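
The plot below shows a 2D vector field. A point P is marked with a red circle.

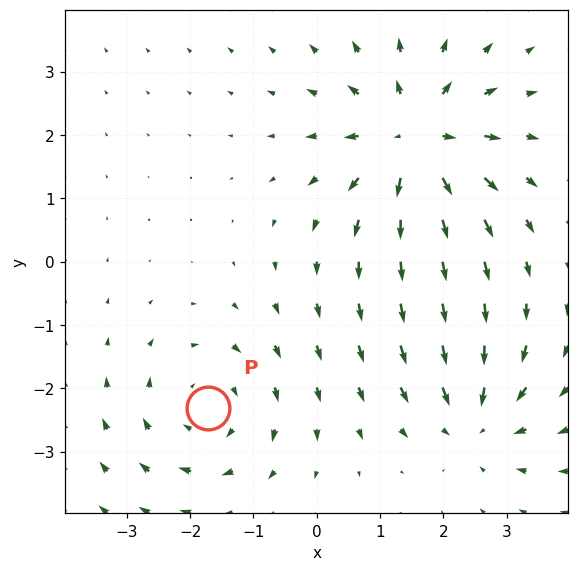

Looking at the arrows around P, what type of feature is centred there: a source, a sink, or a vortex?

At P (-1.7, -2.3) the arrows circulate clockwise. Divergence ≈0, curl about -3 — near-zero divergence with nonzero curl is a vortex.

vortex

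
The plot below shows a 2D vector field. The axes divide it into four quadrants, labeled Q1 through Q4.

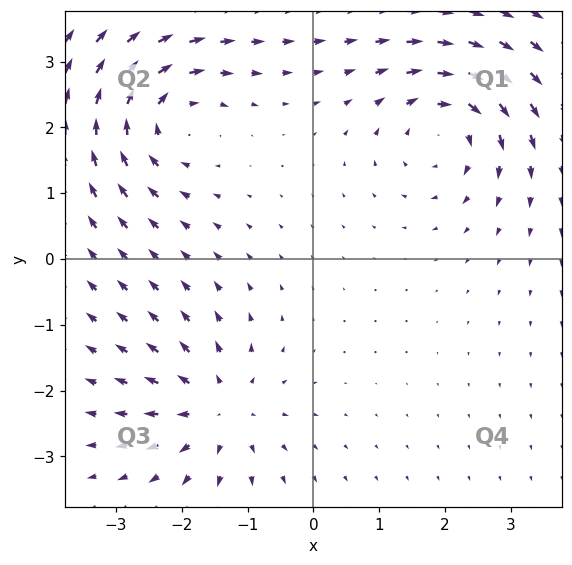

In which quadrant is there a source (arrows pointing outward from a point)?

The source sits at approximately (-1.4, -2.3), which lies in quadrant Q3. The divergence there is about +4, positive as expected for a source.

Q3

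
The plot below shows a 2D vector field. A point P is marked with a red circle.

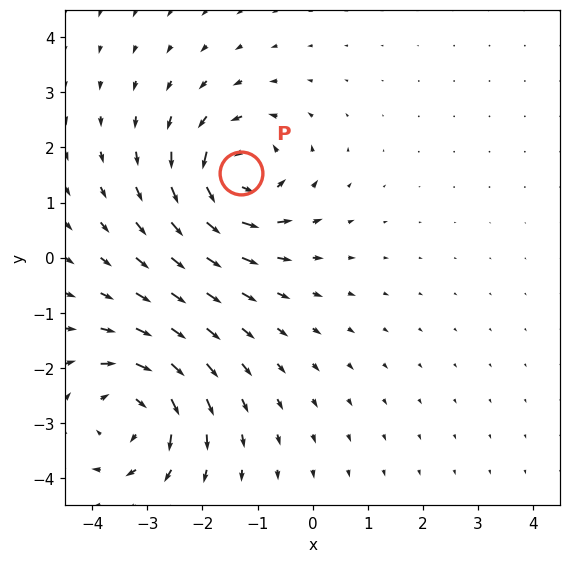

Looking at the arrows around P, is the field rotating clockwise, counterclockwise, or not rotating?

Near P at (-1.3, 1.5) the arrows circulate counterclockwise. The curl (z-component) there is about +5; positive curl means counterclockwise rotation.

counterclockwise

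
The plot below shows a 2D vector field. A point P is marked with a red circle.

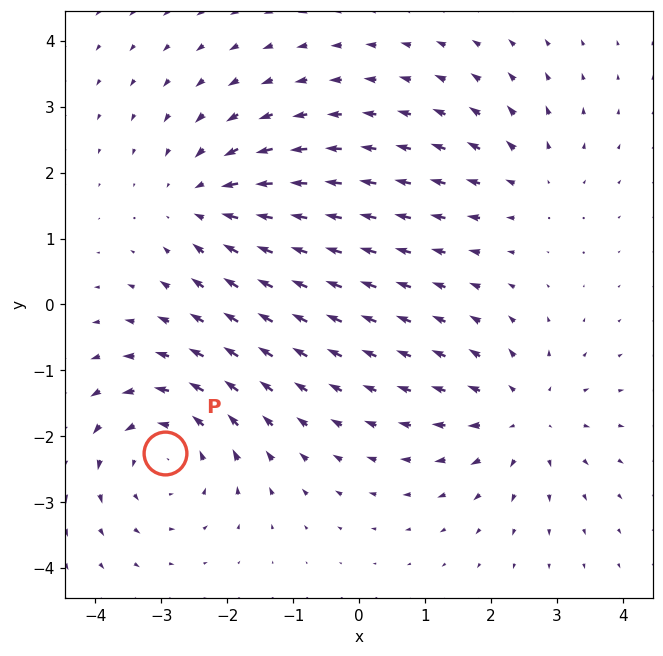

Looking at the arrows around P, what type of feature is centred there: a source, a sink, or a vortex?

vortex

At P (-2.9, -2.3) the arrows circulate counterclockwise. Divergence ≈0, curl about +4 — near-zero divergence with nonzero curl is a vortex.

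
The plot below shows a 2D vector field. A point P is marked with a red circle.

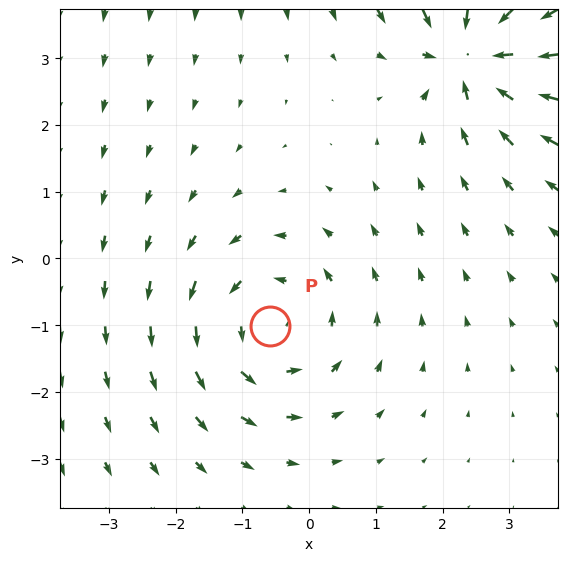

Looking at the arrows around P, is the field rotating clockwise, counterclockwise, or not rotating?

counterclockwise

Near P at (-0.6, -1.0) the arrows circulate counterclockwise. The curl (z-component) there is about +3; positive curl means counterclockwise rotation.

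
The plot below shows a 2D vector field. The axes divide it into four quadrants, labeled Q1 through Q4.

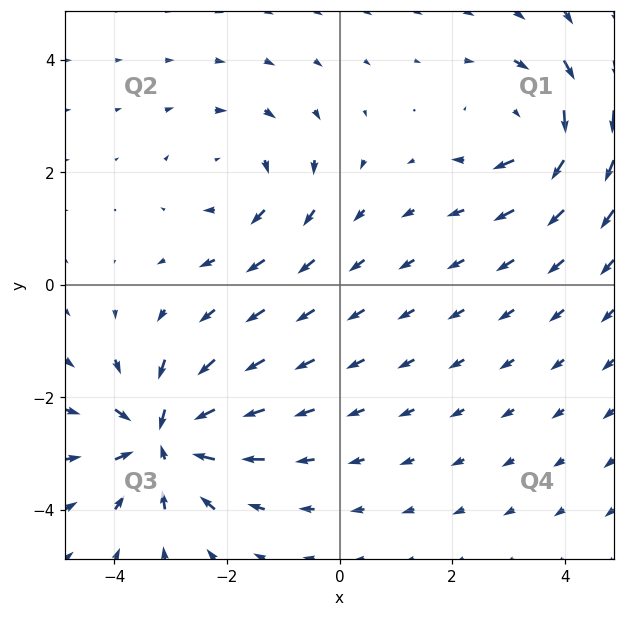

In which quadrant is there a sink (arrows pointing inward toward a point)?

The sink sits at approximately (-3.1, -2.7), which lies in quadrant Q3. The divergence there is about -6, negative as expected for a sink.

Q3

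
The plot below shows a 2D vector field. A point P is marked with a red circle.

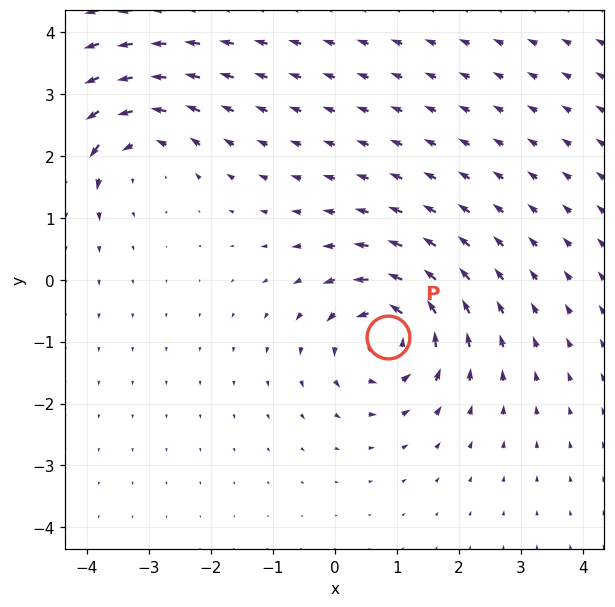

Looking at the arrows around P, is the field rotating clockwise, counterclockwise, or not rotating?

Near P at (0.9, -0.9) the arrows circulate counterclockwise. The curl (z-component) there is about +6; positive curl means counterclockwise rotation.

counterclockwise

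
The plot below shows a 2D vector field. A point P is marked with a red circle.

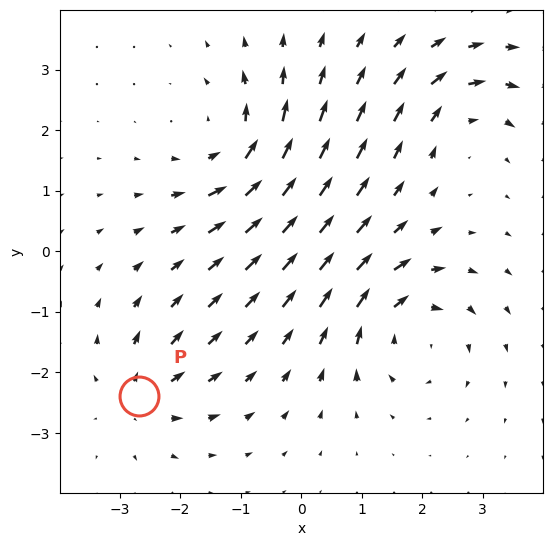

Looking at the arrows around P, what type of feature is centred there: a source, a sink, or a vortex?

At P (-2.7, -2.4) the arrows spread outward. Divergence about +4, curl ≈0 — positive divergence with near-zero curl is a source.

source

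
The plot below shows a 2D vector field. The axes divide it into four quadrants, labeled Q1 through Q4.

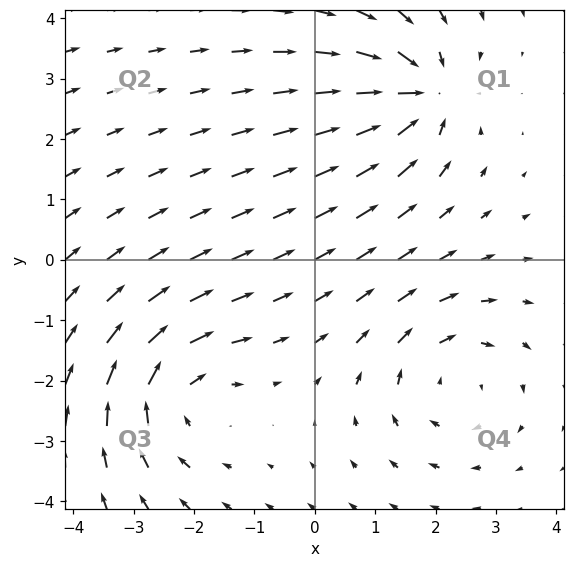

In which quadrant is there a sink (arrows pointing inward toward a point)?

Q1

The sink sits at approximately (1.7, 2.7), which lies in quadrant Q1. The divergence there is about -7, negative as expected for a sink.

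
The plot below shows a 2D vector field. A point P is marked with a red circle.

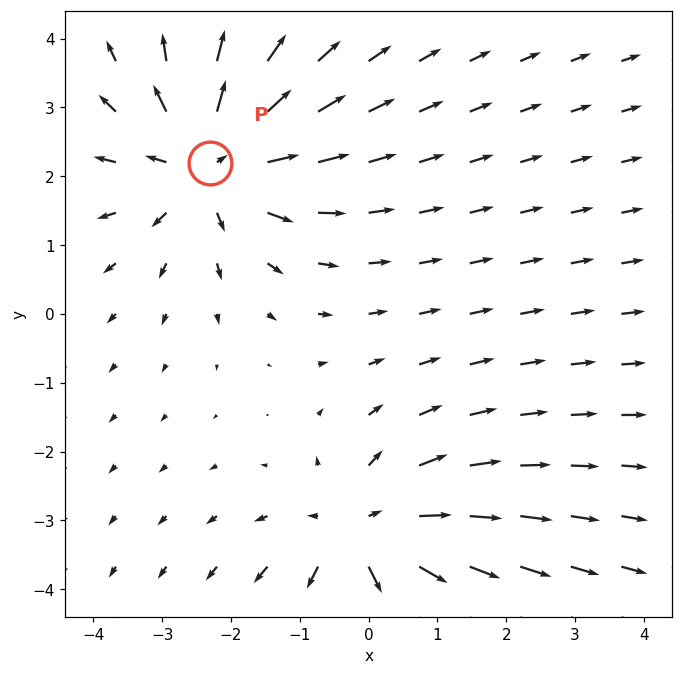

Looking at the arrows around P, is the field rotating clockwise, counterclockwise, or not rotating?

not rotating

Near P at (-2.3, 2.2) the arrows show no circulation. The curl there is ≈0.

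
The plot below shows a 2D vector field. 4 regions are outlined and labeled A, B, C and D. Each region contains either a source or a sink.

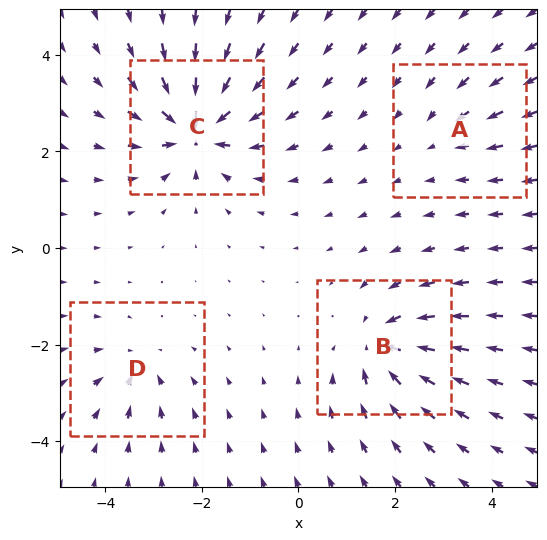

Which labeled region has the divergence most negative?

C

Divergence at each region's feature centre — A: about -3, B: about -6, C: about -8, D: about -4. Region C is most negative.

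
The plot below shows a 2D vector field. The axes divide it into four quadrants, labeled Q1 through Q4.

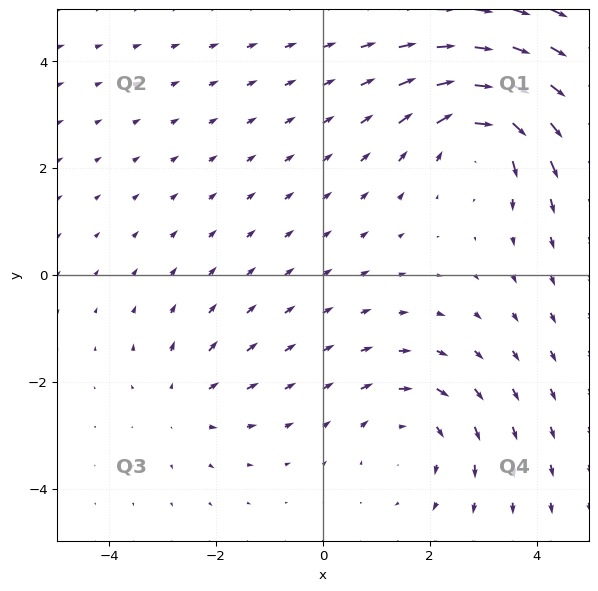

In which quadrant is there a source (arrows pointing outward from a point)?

Q3

The source sits at approximately (-2.6, -2.4), which lies in quadrant Q3. The divergence there is about +2, positive as expected for a source.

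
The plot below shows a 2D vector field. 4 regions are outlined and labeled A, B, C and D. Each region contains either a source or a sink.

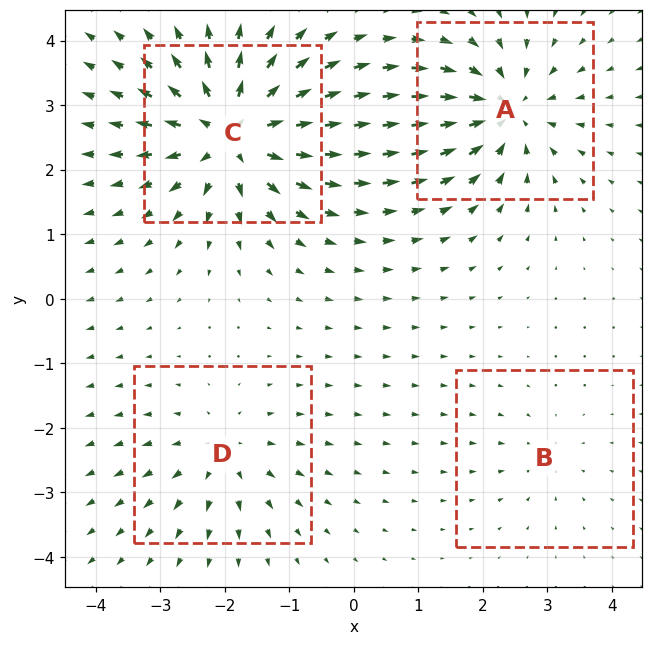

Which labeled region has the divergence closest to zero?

B

Divergence at each region's feature centre — A: about -6, B: about -2, C: about +8, D: about +4. Region B is closest to zero.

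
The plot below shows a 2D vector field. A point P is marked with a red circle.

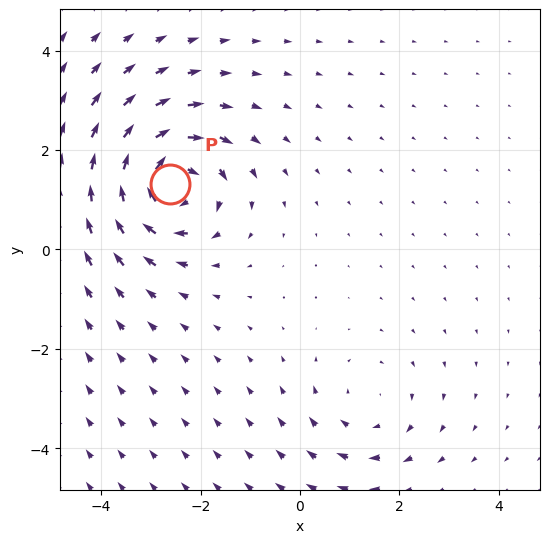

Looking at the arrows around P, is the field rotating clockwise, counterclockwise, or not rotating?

clockwise

Near P at (-2.6, 1.3) the arrows circulate clockwise. The curl (z-component) there is about -6; negative curl means clockwise rotation.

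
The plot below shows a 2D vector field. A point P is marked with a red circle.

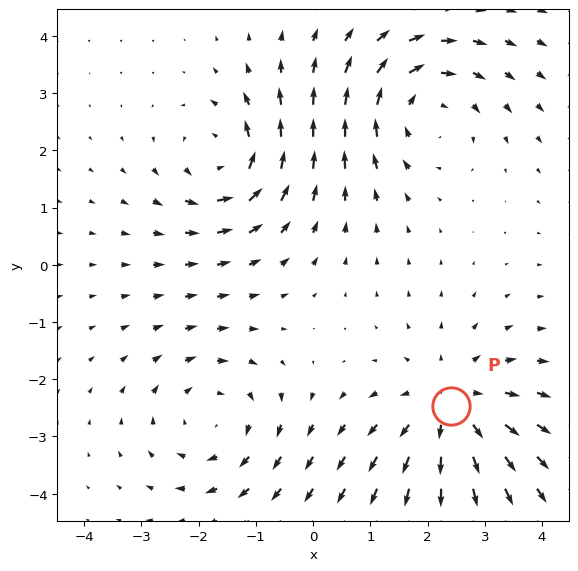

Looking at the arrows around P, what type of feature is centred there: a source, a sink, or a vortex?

source

At P (2.4, -2.5) the arrows spread outward. Divergence about +4, curl ≈0 — positive divergence with near-zero curl is a source.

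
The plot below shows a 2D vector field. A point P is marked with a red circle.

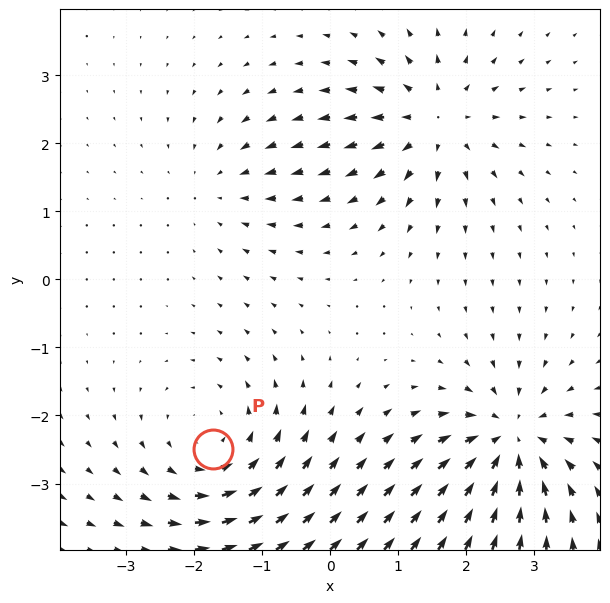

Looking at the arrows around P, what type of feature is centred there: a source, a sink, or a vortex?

At P (-1.7, -2.5) the arrows circulate counterclockwise. Divergence ≈0, curl about +4 — near-zero divergence with nonzero curl is a vortex.

vortex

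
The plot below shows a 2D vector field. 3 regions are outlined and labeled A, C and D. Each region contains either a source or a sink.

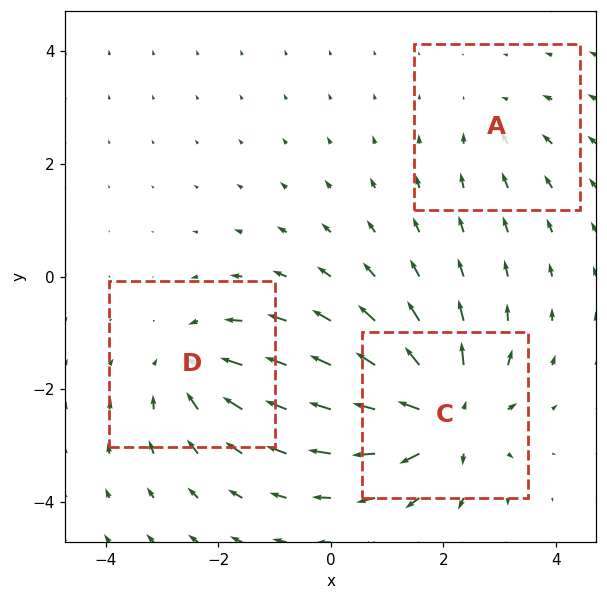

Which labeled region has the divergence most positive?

Divergence at each region's feature centre — A: about -2, C: about +6, D: about -4. Region C is most positive.

C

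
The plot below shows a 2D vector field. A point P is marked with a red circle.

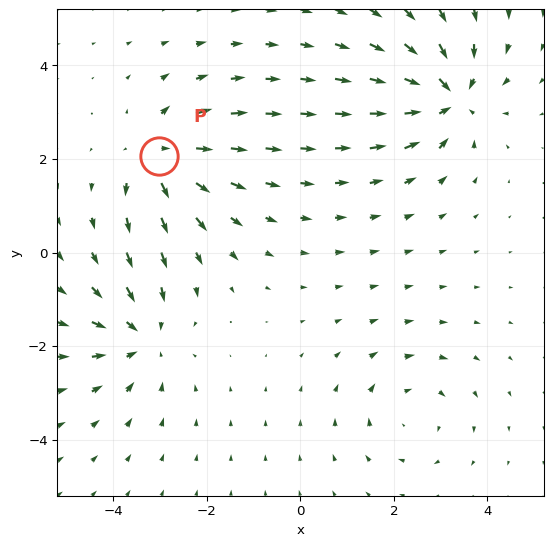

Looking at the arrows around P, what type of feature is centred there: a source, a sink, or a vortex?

At P (-3.0, 2.1) the arrows spread outward. Divergence about +5, curl ≈0 — positive divergence with near-zero curl is a source.

source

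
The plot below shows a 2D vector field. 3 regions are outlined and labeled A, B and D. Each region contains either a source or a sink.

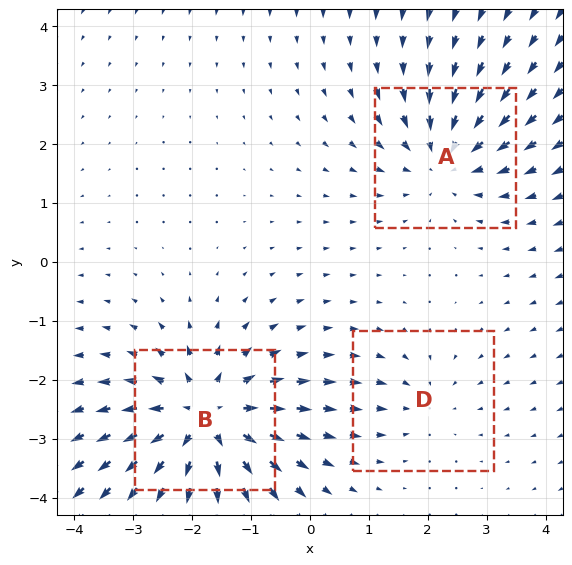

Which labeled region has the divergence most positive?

Divergence at each region's feature centre — A: about -3, B: about +5, D: about -2. Region B is most positive.

B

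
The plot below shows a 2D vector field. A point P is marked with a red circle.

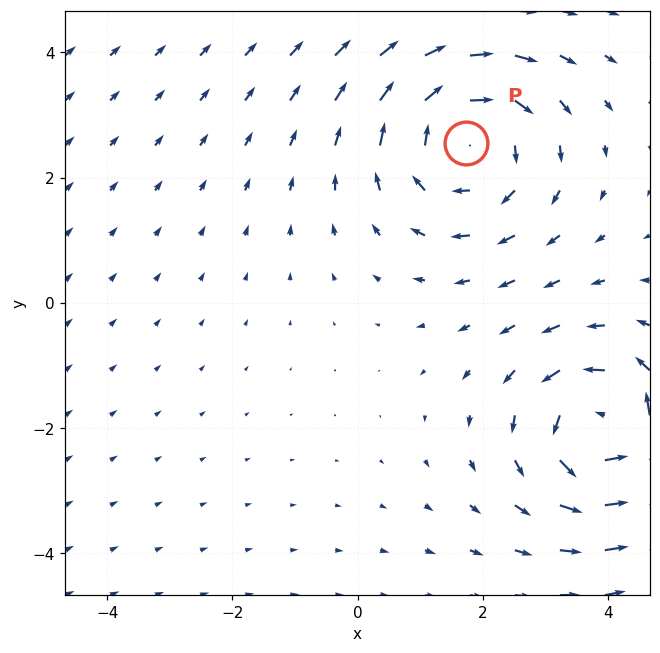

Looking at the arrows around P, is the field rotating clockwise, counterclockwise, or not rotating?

Near P at (1.7, 2.6) the arrows circulate clockwise. The curl (z-component) there is about -3; negative curl means clockwise rotation.

clockwise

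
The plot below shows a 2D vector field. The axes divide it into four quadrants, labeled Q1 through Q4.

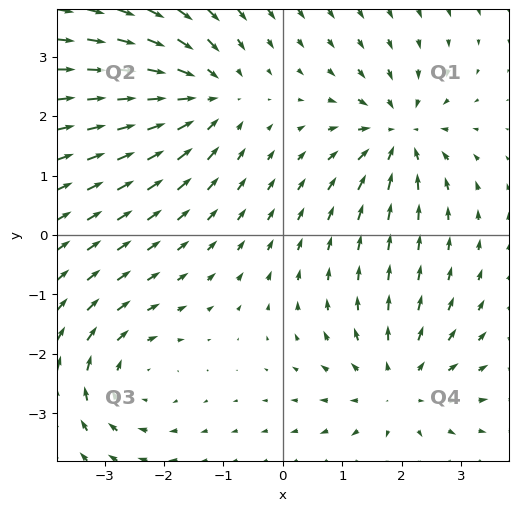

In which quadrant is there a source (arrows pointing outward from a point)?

Q4

The source sits at approximately (1.9, -2.6), which lies in quadrant Q4. The divergence there is about +4, positive as expected for a source.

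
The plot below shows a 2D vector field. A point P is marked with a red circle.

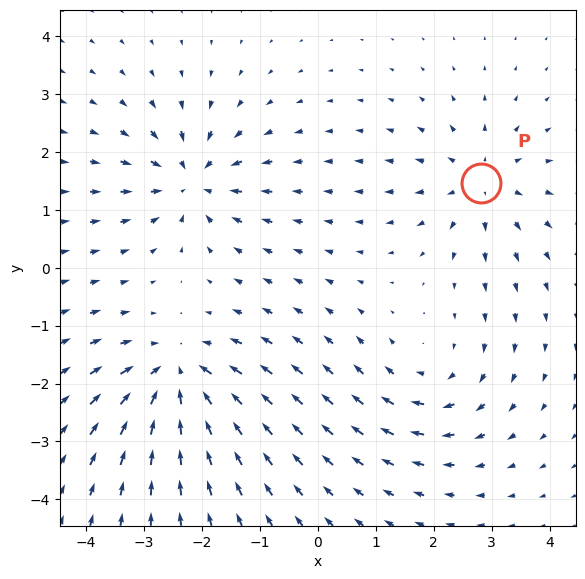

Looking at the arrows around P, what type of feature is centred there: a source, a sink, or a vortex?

At P (2.8, 1.5) the arrows spread outward. Divergence about +4, curl ≈0 — positive divergence with near-zero curl is a source.

source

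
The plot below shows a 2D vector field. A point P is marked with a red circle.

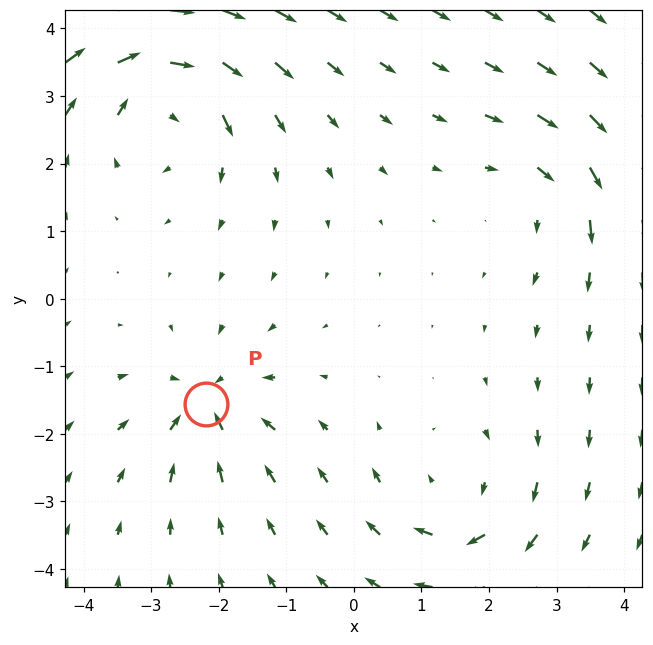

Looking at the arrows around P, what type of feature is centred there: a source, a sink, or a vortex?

At P (-2.2, -1.6) the arrows converge inward. Divergence about -4, curl ≈0 — negative divergence with near-zero curl is a sink.

sink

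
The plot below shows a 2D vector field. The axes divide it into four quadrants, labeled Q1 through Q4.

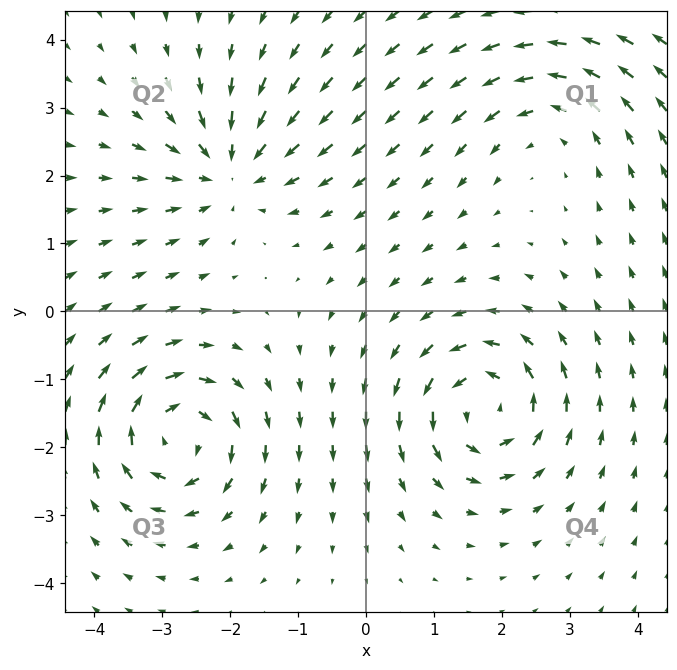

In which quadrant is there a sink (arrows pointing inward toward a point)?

The sink sits at approximately (-2.0, 2.1), which lies in quadrant Q2. The divergence there is about -5, negative as expected for a sink.

Q2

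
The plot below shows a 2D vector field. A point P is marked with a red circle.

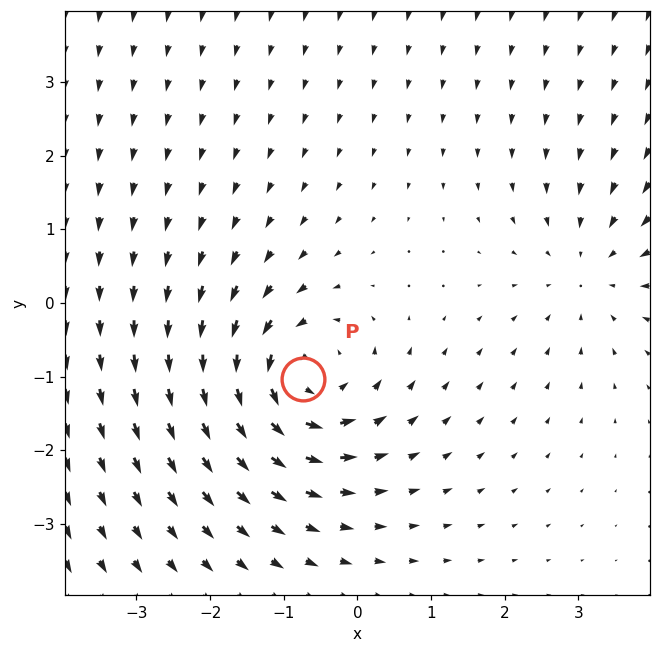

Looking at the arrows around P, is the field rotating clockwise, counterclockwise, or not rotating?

counterclockwise

Near P at (-0.7, -1.0) the arrows circulate counterclockwise. The curl (z-component) there is about +4; positive curl means counterclockwise rotation.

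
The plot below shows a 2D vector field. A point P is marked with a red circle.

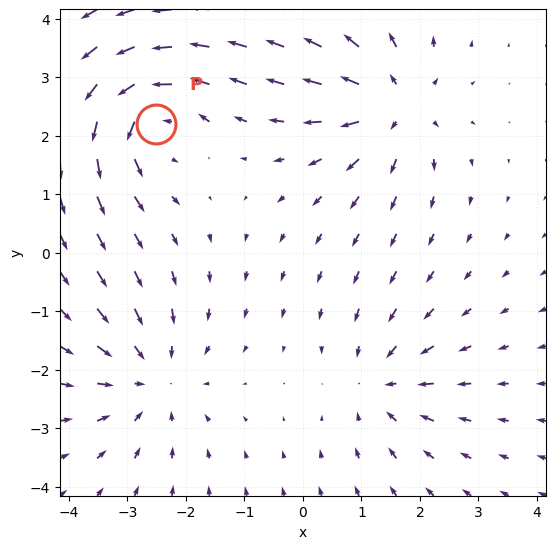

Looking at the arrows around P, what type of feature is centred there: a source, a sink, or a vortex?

vortex

At P (-2.5, 2.2) the arrows circulate counterclockwise. Divergence ≈0, curl about +6 — near-zero divergence with nonzero curl is a vortex.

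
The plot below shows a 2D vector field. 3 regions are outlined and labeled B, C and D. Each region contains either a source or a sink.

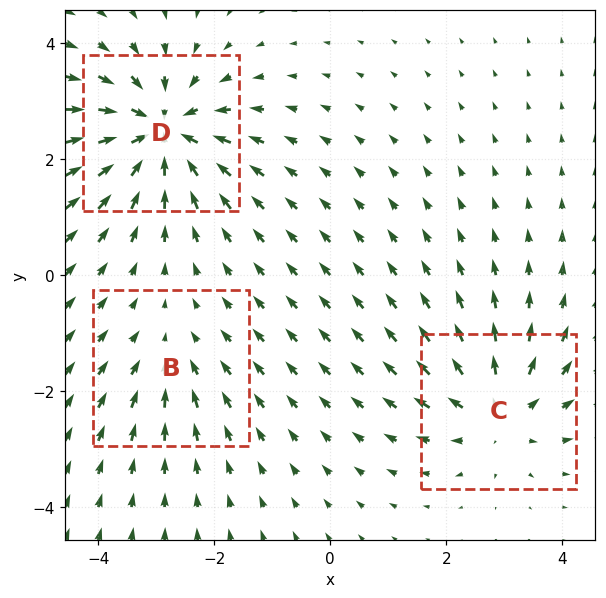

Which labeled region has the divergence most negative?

Divergence at each region's feature centre — B: about -2, C: about +4, D: about -5. Region D is most negative.

D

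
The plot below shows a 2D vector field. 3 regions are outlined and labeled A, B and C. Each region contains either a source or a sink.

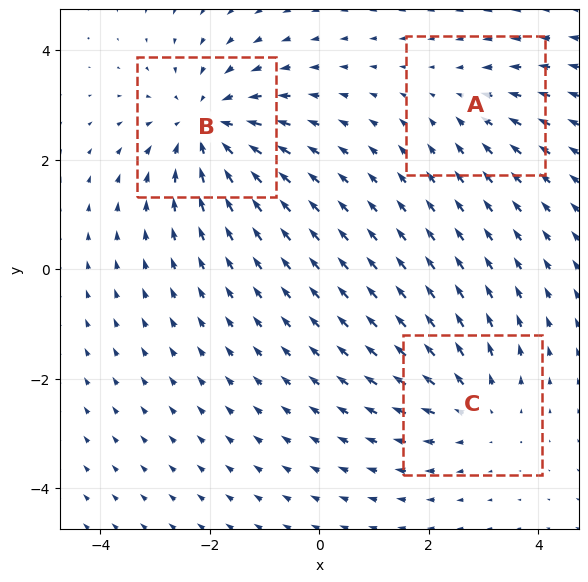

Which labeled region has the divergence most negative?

B

Divergence at each region's feature centre — A: about -2, B: about -4, C: about +3. Region B is most negative.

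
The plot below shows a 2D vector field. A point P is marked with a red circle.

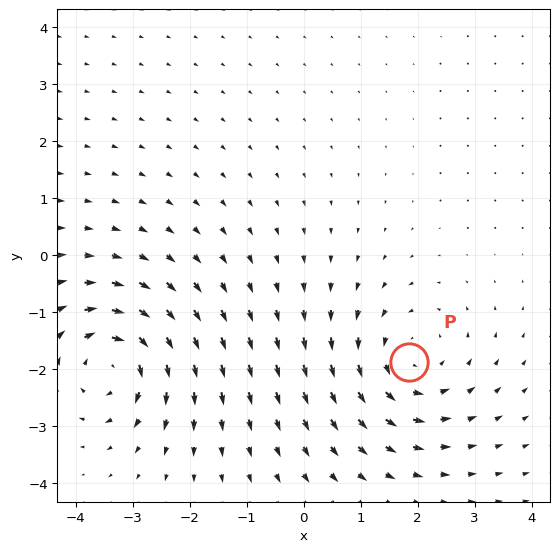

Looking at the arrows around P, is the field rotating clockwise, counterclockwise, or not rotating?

counterclockwise

Near P at (1.8, -1.9) the arrows circulate counterclockwise. The curl (z-component) there is about +4; positive curl means counterclockwise rotation.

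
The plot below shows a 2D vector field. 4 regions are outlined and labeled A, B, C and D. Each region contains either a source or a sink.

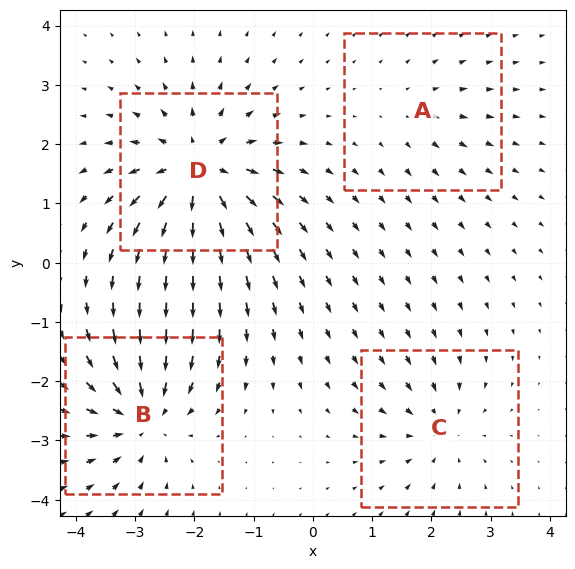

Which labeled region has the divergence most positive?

D

Divergence at each region's feature centre — A: about +2, B: about -6, C: about -4, D: about +8. Region D is most positive.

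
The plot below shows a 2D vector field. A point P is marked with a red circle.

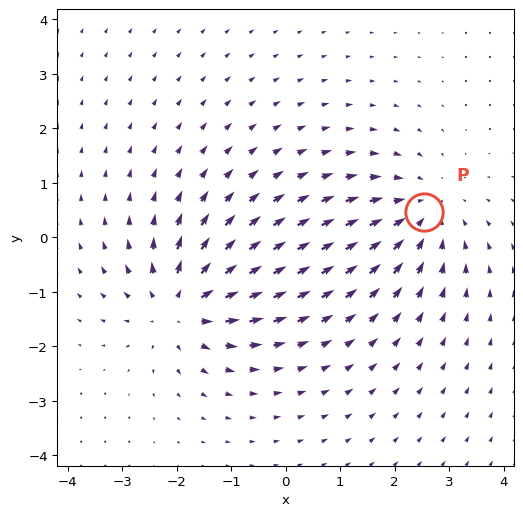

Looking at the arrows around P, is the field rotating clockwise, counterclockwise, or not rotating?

Near P at (2.5, 0.5) the arrows show no circulation. The curl there is ≈0.

not rotating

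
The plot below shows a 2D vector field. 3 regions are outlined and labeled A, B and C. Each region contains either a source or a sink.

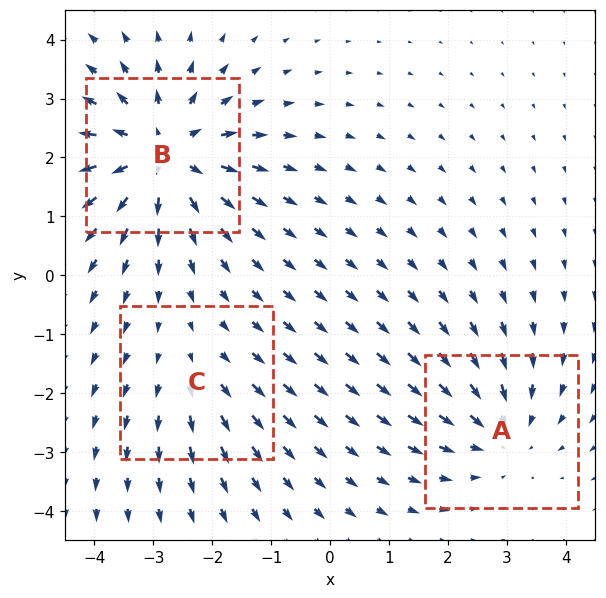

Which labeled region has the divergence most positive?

B

Divergence at each region's feature centre — A: about -3, B: about +5, C: about +2. Region B is most positive.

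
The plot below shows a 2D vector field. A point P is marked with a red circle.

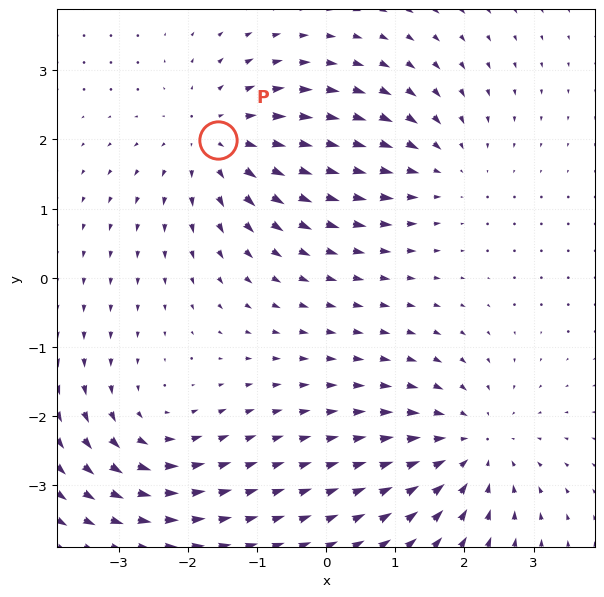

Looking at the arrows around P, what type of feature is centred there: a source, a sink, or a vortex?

At P (-1.6, 2.0) the arrows spread outward. Divergence about +4, curl ≈0 — positive divergence with near-zero curl is a source.

source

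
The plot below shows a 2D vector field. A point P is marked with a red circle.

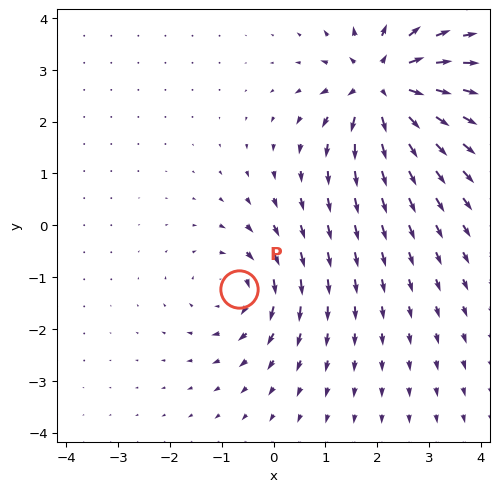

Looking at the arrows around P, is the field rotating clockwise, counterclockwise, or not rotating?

clockwise

Near P at (-0.7, -1.2) the arrows circulate clockwise. The curl (z-component) there is about -3; negative curl means clockwise rotation.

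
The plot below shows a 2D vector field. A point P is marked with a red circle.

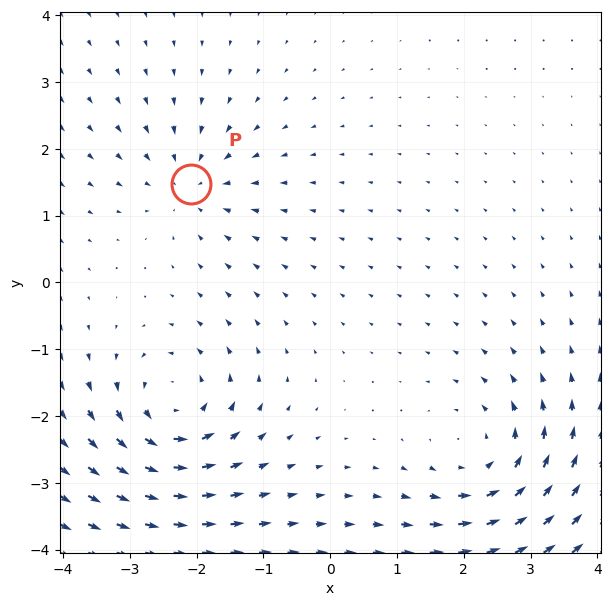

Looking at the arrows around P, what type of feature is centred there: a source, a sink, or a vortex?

At P (-2.1, 1.5) the arrows converge inward. Divergence about -3, curl ≈0 — negative divergence with near-zero curl is a sink.

sink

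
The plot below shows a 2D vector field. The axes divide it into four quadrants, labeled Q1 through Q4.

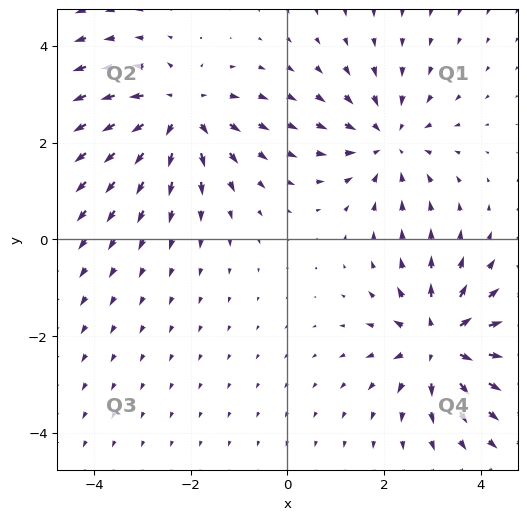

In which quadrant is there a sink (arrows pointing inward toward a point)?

The sink sits at approximately (2.1, 2.0), which lies in quadrant Q1. The divergence there is about -3, negative as expected for a sink.

Q1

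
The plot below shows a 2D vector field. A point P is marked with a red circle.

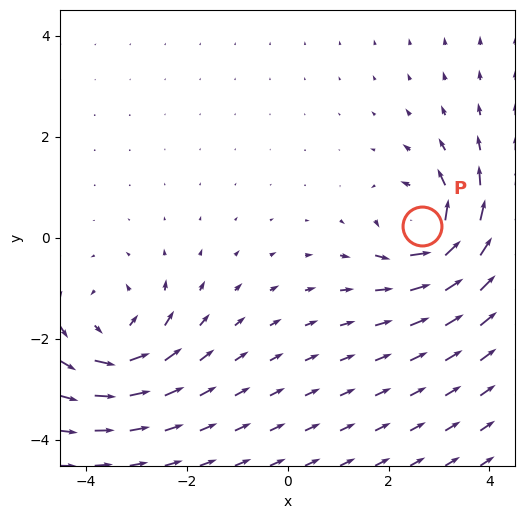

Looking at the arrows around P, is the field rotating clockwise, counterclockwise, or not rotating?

Near P at (2.7, 0.2) the arrows circulate counterclockwise. The curl (z-component) there is about +4; positive curl means counterclockwise rotation.

counterclockwise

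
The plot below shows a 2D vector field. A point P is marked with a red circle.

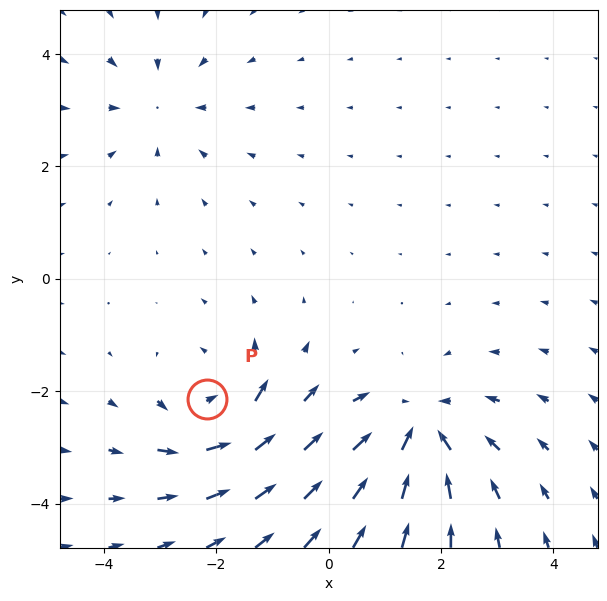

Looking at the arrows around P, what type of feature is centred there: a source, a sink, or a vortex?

At P (-2.2, -2.1) the arrows circulate counterclockwise. Divergence ≈0, curl about +4 — near-zero divergence with nonzero curl is a vortex.

vortex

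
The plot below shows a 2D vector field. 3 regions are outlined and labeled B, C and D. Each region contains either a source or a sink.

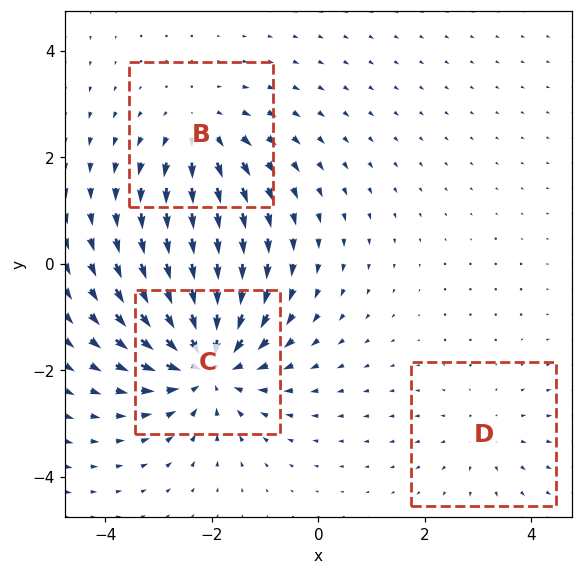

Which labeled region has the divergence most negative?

C

Divergence at each region's feature centre — B: about +3, C: about -5, D: about +2. Region C is most negative.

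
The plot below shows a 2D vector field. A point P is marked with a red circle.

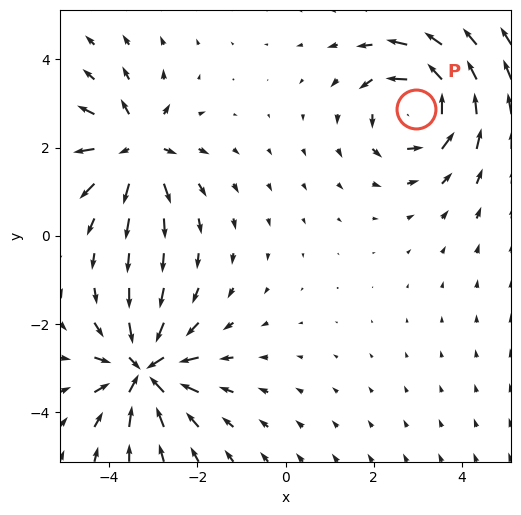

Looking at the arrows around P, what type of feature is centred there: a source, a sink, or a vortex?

vortex

At P (2.9, 2.9) the arrows circulate counterclockwise. Divergence ≈0, curl about +6 — near-zero divergence with nonzero curl is a vortex.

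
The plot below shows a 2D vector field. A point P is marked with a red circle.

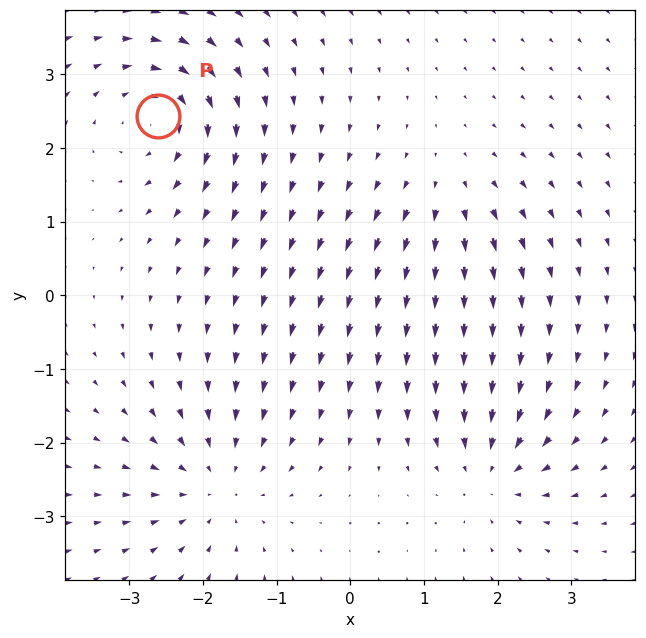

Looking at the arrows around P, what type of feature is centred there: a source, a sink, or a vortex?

At P (-2.6, 2.4) the arrows circulate clockwise. Divergence ≈0, curl about -5 — near-zero divergence with nonzero curl is a vortex.

vortex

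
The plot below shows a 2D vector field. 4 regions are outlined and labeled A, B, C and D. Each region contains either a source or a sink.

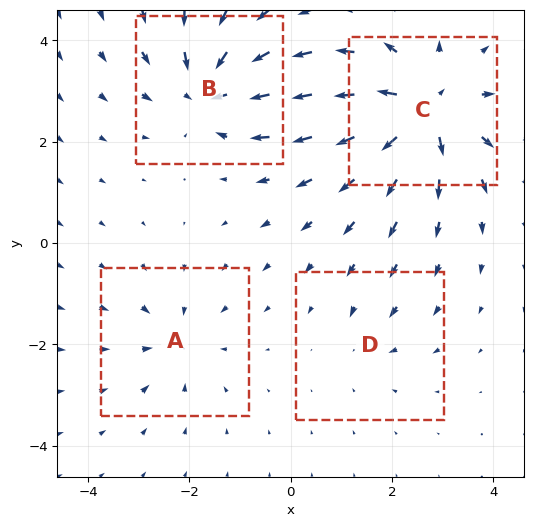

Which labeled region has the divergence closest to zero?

Divergence at each region's feature centre — A: about -3, B: about -5, C: about +7, D: about -2. Region D is closest to zero.

D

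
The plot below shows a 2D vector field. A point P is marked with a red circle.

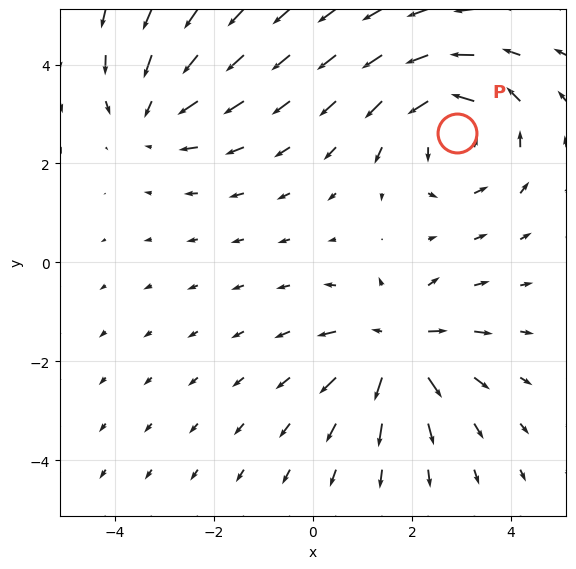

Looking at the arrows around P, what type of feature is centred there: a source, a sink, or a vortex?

At P (2.9, 2.6) the arrows circulate counterclockwise. Divergence ≈0, curl about +4 — near-zero divergence with nonzero curl is a vortex.

vortex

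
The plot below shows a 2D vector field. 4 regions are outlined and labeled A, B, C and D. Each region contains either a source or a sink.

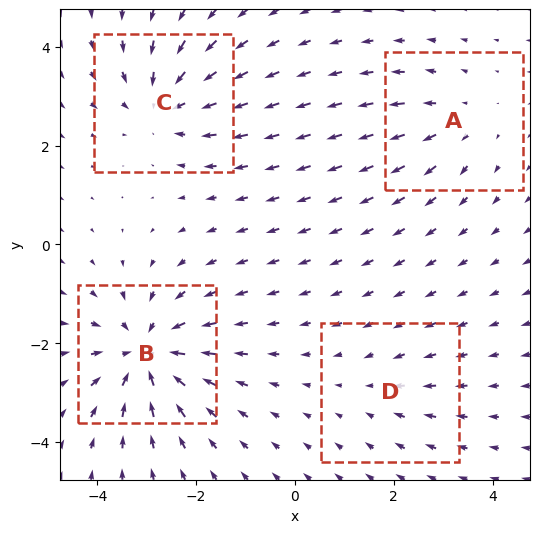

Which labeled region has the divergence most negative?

Divergence at each region's feature centre — A: about +3, B: about -7, C: about -5, D: about -2. Region B is most negative.

B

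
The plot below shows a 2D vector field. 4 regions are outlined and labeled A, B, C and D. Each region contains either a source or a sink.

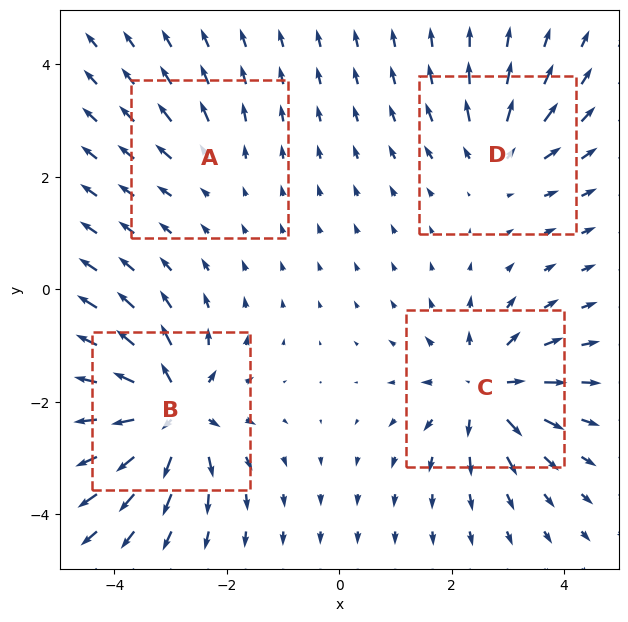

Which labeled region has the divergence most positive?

Divergence at each region's feature centre — A: about +2, B: about +8, C: about +6, D: about +4. Region B is most positive.

B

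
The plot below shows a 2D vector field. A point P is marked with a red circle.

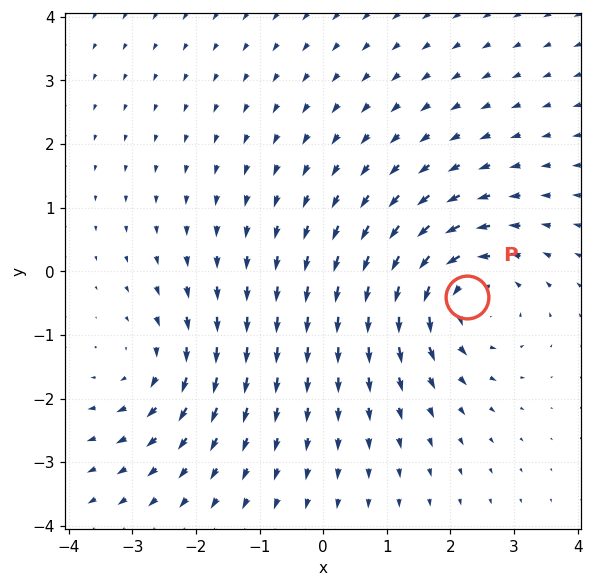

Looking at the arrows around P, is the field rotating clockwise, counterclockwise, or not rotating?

Near P at (2.3, -0.4) the arrows circulate counterclockwise. The curl (z-component) there is about +4; positive curl means counterclockwise rotation.

counterclockwise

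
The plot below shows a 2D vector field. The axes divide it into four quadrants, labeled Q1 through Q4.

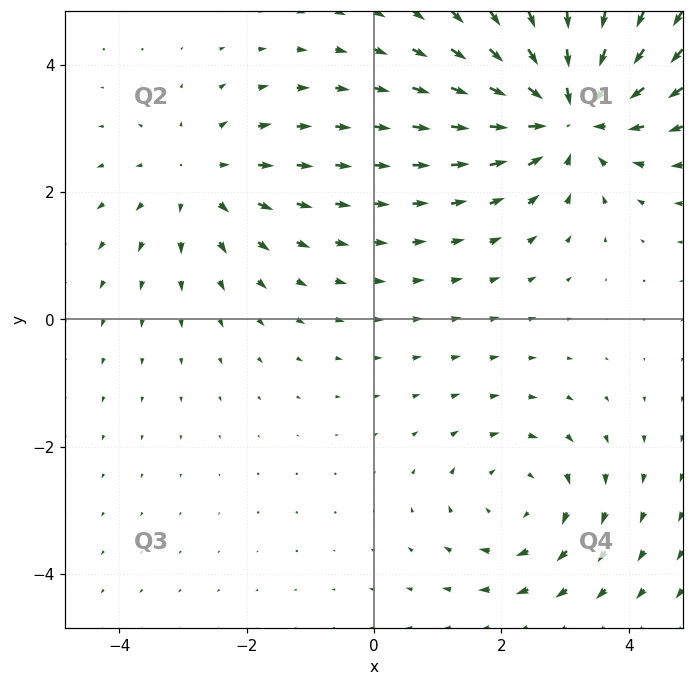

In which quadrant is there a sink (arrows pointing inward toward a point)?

Q1

The sink sits at approximately (3.1, 3.3), which lies in quadrant Q1. The divergence there is about -4, negative as expected for a sink.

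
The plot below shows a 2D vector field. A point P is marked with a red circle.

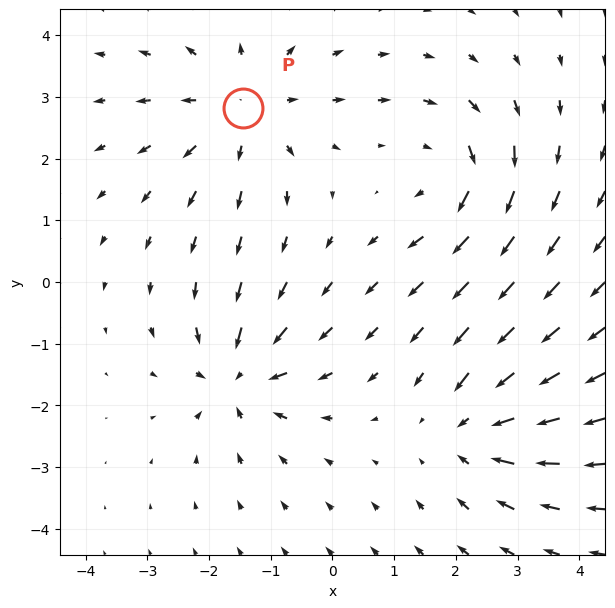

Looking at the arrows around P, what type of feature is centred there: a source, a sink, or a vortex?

source

At P (-1.4, 2.8) the arrows spread outward. Divergence about +4, curl ≈0 — positive divergence with near-zero curl is a source.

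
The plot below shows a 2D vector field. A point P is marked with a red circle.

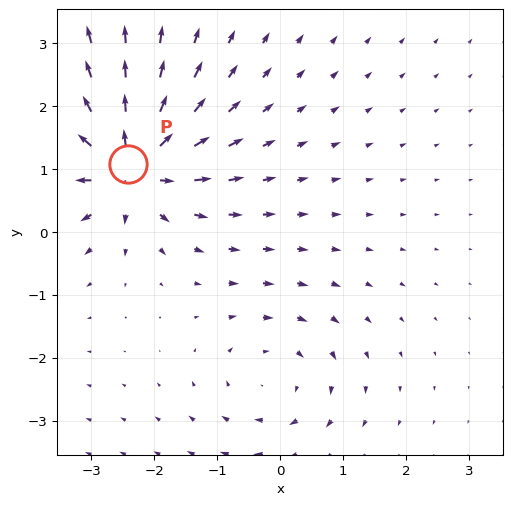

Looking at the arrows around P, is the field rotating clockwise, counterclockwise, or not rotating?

not rotating

Near P at (-2.4, 1.1) the arrows show no circulation. The curl there is ≈0.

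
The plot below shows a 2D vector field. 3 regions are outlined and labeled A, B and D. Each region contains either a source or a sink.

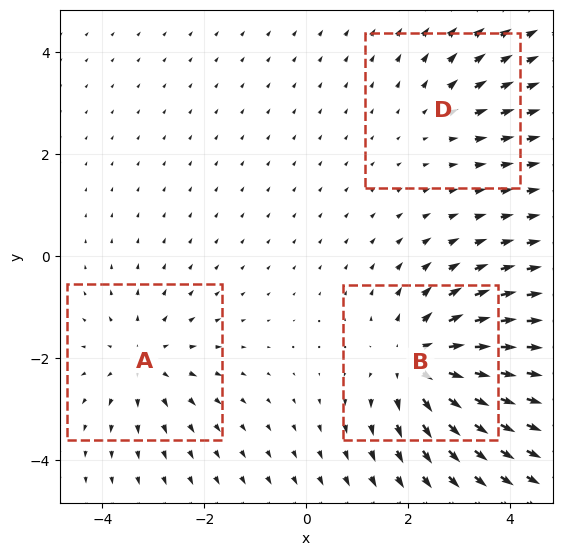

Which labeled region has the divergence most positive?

Divergence at each region's feature centre — A: about +3, B: about +5, D: about +2. Region B is most positive.

B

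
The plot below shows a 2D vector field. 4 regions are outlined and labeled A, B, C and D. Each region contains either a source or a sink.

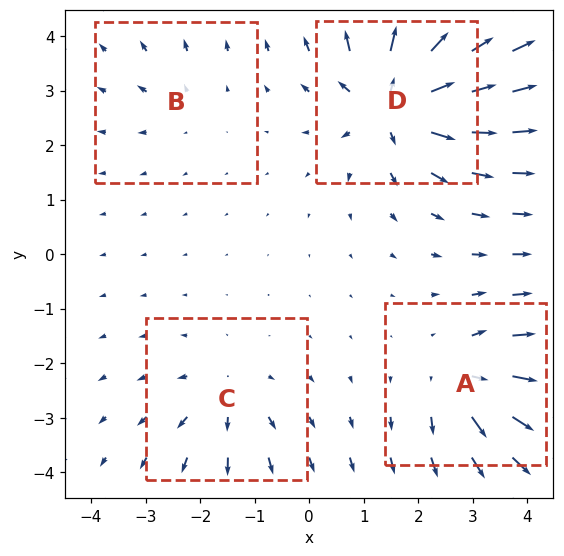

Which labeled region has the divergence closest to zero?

Divergence at each region's feature centre — A: about +6, B: about +2, C: about +4, D: about +9. Region B is closest to zero.

B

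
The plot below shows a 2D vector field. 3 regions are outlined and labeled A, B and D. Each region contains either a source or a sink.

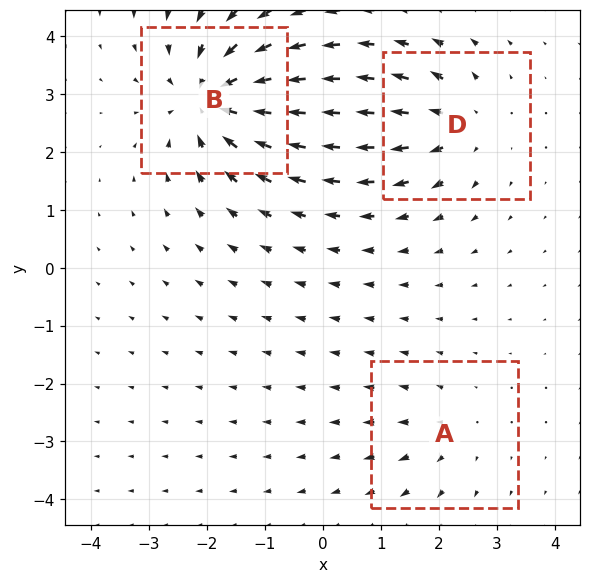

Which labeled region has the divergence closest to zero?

Divergence at each region's feature centre — A: about +2, B: about -5, D: about +3. Region A is closest to zero.

A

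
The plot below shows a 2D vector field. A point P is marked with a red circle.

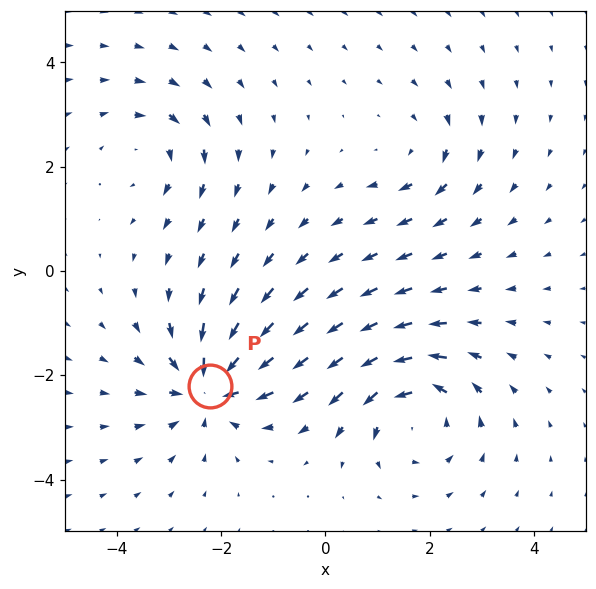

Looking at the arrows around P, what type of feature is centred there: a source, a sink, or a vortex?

At P (-2.2, -2.2) the arrows converge inward. Divergence about -6, curl ≈0 — negative divergence with near-zero curl is a sink.

sink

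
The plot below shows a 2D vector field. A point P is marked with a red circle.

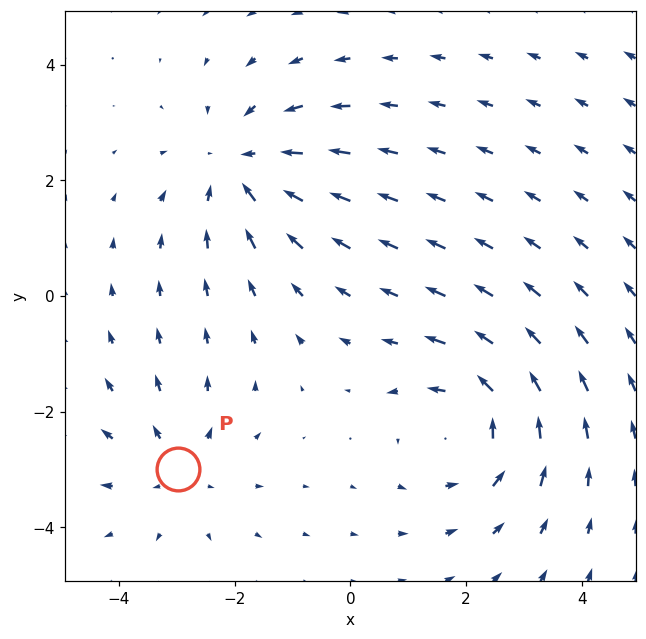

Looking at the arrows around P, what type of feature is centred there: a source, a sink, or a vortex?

source

At P (-3.0, -3.0) the arrows spread outward. Divergence about +3, curl ≈0 — positive divergence with near-zero curl is a source.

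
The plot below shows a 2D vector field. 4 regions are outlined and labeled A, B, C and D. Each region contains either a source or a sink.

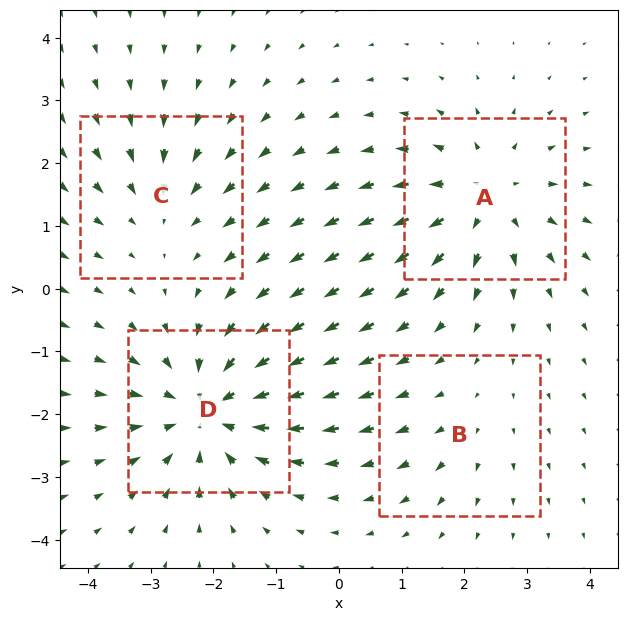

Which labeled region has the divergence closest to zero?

Divergence at each region's feature centre — A: about +5, B: about +2, C: about -3, D: about -6. Region B is closest to zero.

B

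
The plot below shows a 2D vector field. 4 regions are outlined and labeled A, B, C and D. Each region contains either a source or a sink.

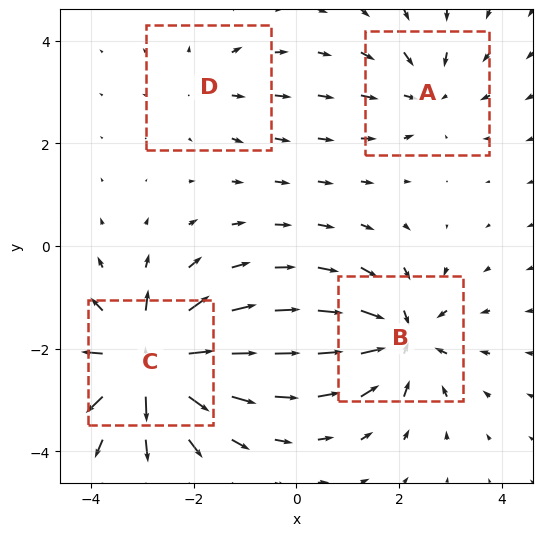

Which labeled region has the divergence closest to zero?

D

Divergence at each region's feature centre — A: about -4, B: about -6, C: about +8, D: about +3. Region D is closest to zero.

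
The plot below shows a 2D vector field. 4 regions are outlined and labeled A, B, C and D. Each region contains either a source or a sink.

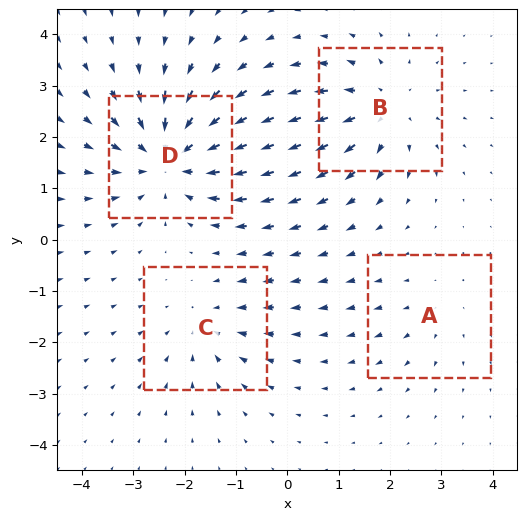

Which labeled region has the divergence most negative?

D

Divergence at each region's feature centre — A: about +2, B: about +5, C: about -3, D: about -6. Region D is most negative.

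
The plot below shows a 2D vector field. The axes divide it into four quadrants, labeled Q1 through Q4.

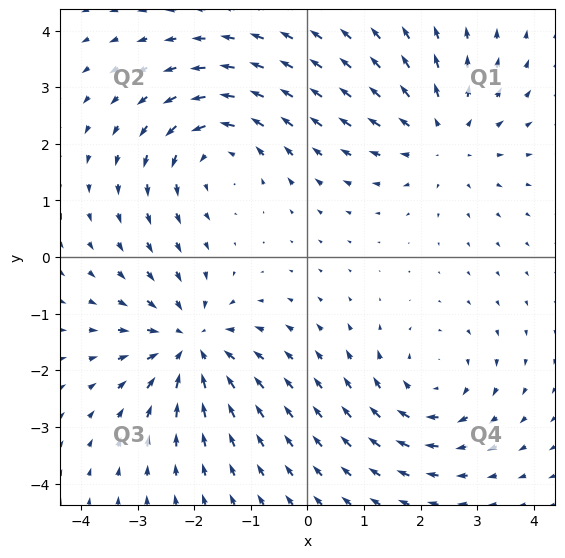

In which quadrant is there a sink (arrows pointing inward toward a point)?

Q3

The sink sits at approximately (-2.1, -1.5), which lies in quadrant Q3. The divergence there is about -5, negative as expected for a sink.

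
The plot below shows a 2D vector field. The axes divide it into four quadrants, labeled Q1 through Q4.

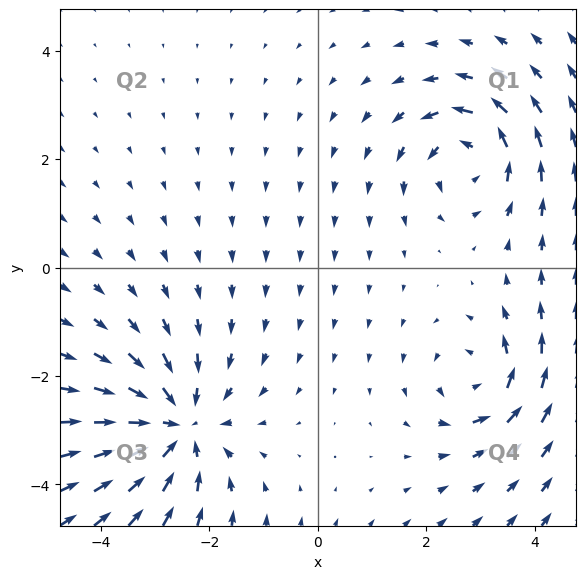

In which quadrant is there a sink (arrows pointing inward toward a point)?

The sink sits at approximately (-2.6, -2.9), which lies in quadrant Q3. The divergence there is about -4, negative as expected for a sink.

Q3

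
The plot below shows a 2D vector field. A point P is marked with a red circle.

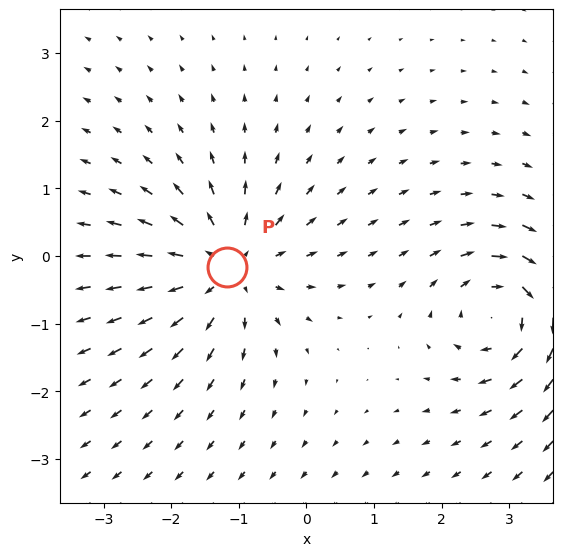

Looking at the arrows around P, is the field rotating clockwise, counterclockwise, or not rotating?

Near P at (-1.2, -0.2) the arrows show no circulation. The curl there is ≈0.

not rotating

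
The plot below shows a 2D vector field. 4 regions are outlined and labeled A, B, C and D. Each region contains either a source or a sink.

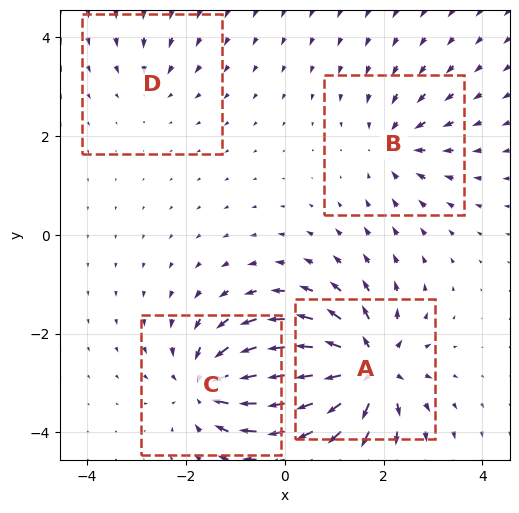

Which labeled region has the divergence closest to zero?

Divergence at each region's feature centre — A: about +8, B: about -4, C: about -6, D: about -2. Region D is closest to zero.

D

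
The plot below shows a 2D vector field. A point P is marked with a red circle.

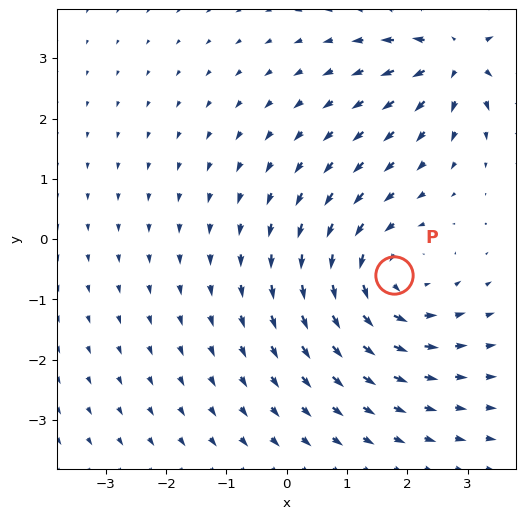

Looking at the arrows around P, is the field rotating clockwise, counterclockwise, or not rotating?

Near P at (1.8, -0.6) the arrows circulate counterclockwise. The curl (z-component) there is about +3; positive curl means counterclockwise rotation.

counterclockwise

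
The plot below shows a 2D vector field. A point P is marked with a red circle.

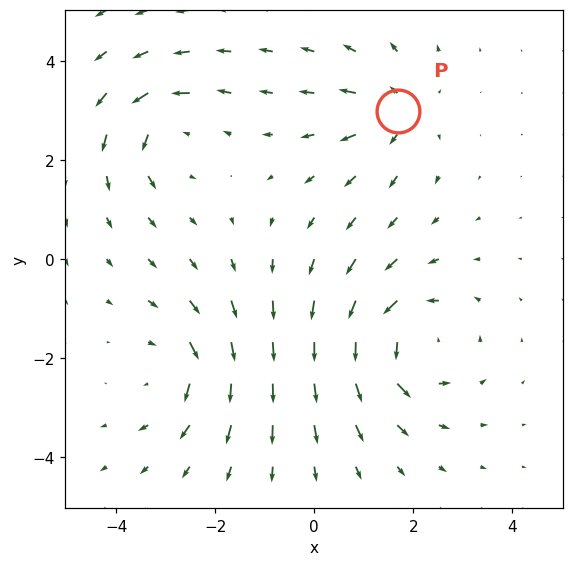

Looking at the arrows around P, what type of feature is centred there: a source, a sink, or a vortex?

source

At P (1.7, 3.0) the arrows spread outward. Divergence about +4, curl ≈0 — positive divergence with near-zero curl is a source.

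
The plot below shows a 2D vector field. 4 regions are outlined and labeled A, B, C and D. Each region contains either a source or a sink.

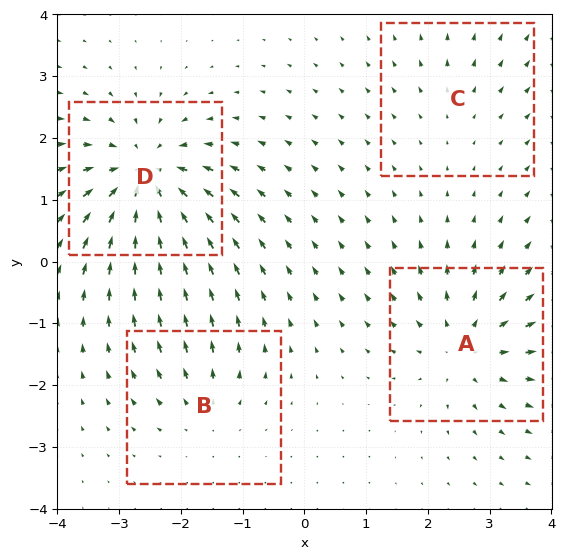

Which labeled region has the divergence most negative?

Divergence at each region's feature centre — A: about +6, B: about +4, C: about +2, D: about -8. Region D is most negative.

D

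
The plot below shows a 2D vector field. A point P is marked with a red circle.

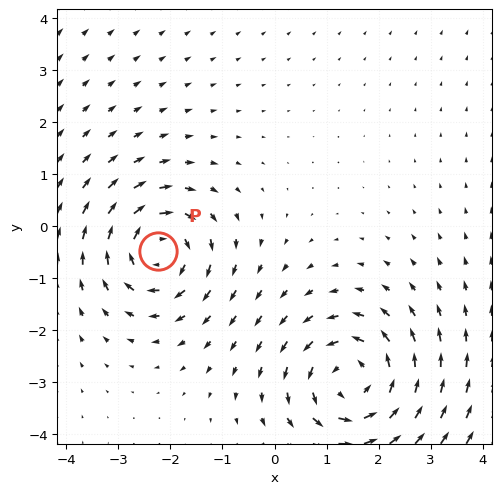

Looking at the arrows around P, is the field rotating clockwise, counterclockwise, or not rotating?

clockwise

Near P at (-2.2, -0.5) the arrows circulate clockwise. The curl (z-component) there is about -4; negative curl means clockwise rotation.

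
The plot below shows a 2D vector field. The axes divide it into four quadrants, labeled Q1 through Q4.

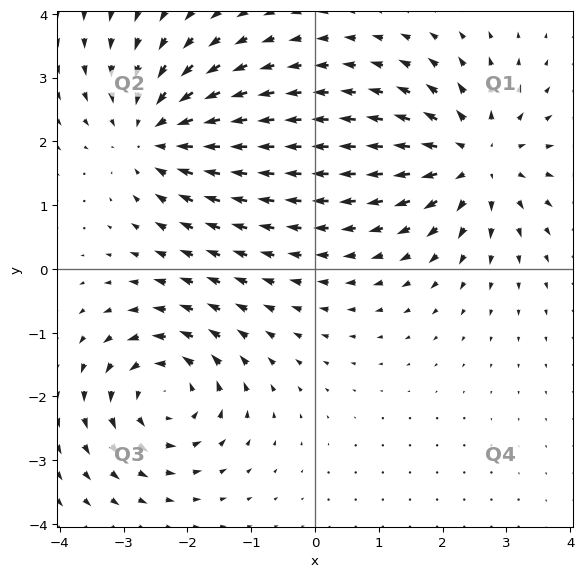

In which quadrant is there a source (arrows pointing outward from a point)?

The source sits at approximately (2.5, 1.7), which lies in quadrant Q1. The divergence there is about +5, positive as expected for a source.

Q1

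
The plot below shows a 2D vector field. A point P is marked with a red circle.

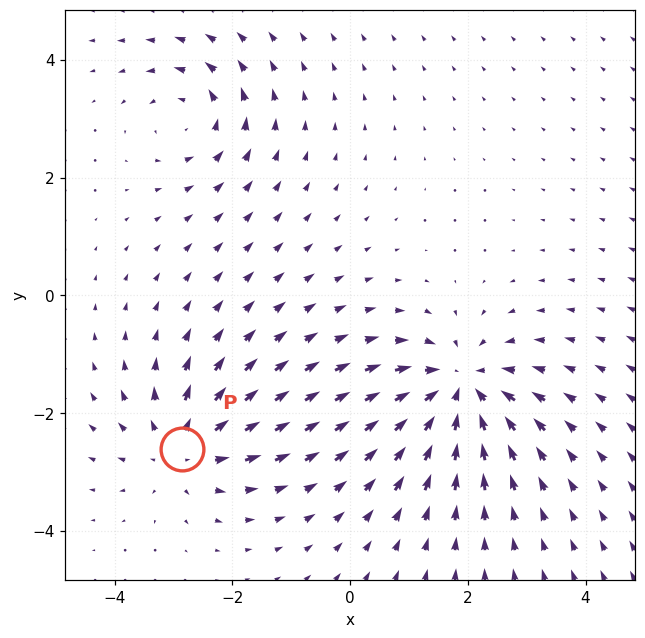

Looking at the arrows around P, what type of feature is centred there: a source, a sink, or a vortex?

At P (-2.8, -2.6) the arrows spread outward. Divergence about +4, curl ≈0 — positive divergence with near-zero curl is a source.

source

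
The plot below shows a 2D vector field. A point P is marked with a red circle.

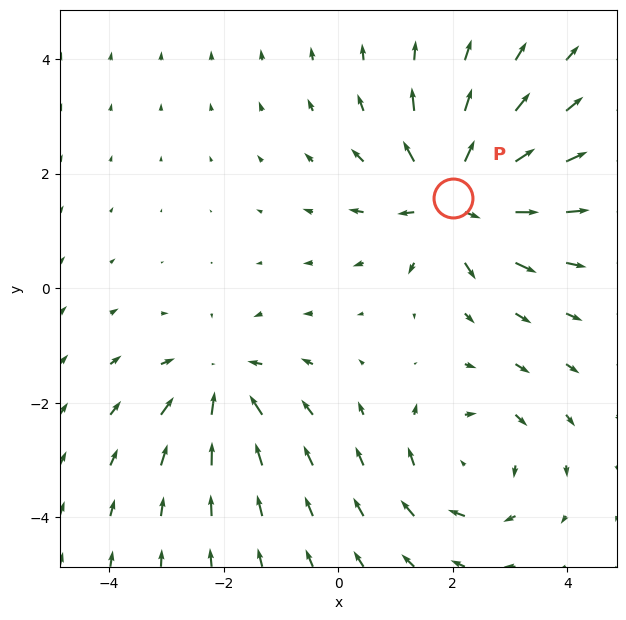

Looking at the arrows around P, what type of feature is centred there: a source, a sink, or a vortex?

source

At P (2.0, 1.6) the arrows spread outward. Divergence about +6, curl ≈0 — positive divergence with near-zero curl is a source.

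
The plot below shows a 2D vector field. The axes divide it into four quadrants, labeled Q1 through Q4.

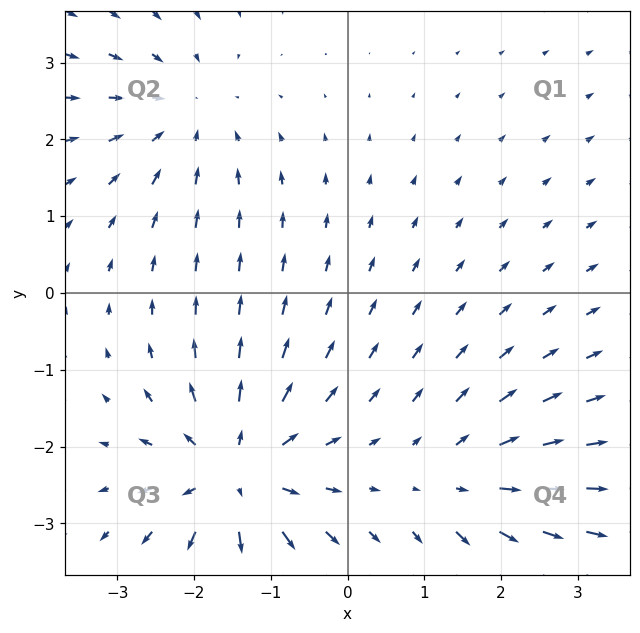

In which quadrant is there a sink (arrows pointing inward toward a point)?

The sink sits at approximately (-2.1, 2.3), which lies in quadrant Q2. The divergence there is about -3, negative as expected for a sink.

Q2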